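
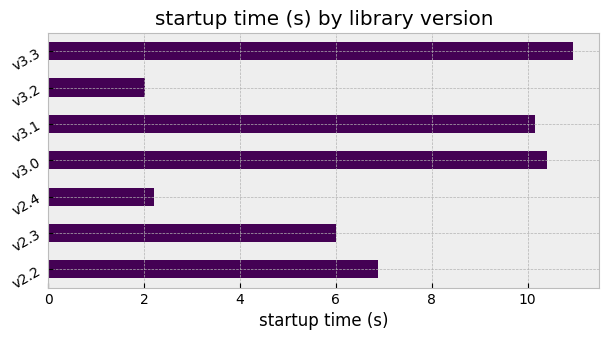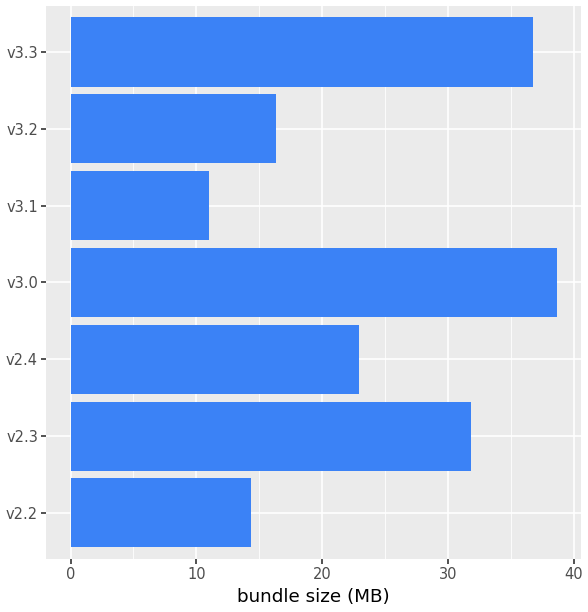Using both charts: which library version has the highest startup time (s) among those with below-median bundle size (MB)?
Chart 2 median bundle size (MB) ≈ 25; below-median library versions: v2.2, v3.1, v3.2. Among those, v3.1 has the highest startup time (s) (≈ 10).

v3.1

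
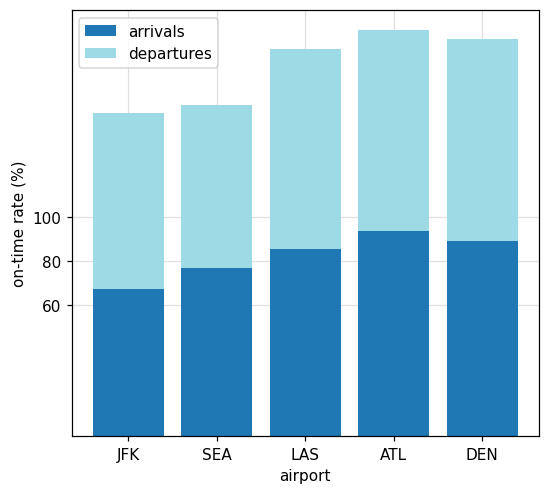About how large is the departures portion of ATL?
≈ 80

departures top ≈ 180, bottom ≈ 100; segment ≈ 80.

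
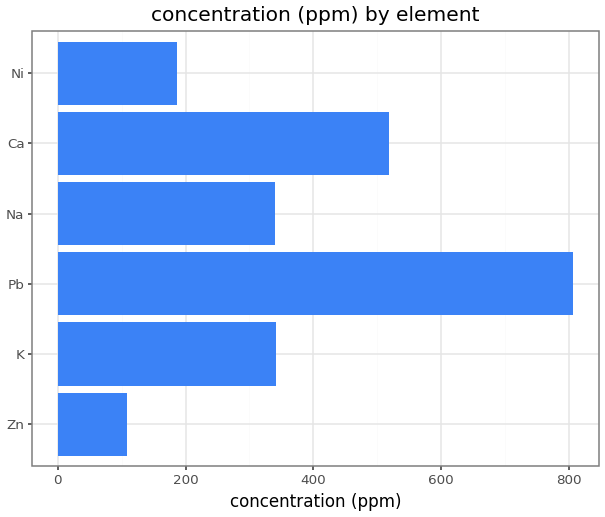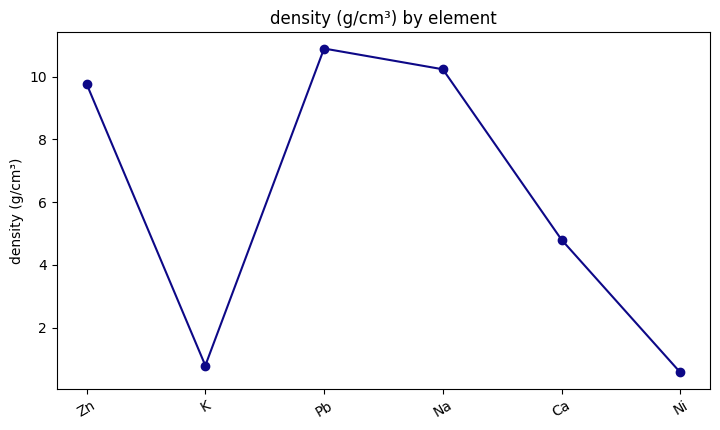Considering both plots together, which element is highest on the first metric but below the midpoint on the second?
Chart 2 median density (g/cm³) ≈ 7; below-median elements: K, Ca, Ni. Among those, Ca has the highest concentration (ppm) (≈ 500).

Ca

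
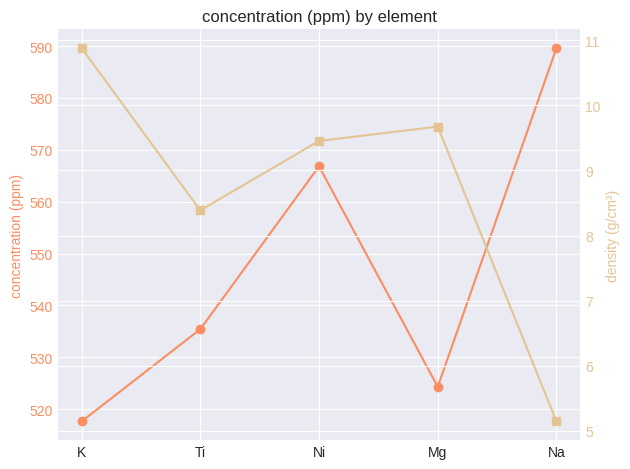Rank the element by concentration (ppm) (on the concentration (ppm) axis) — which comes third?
Ti

Top 4 (on the concentration (ppm) axis): Na ≈ 590, Ni ≈ 570, Ti ≈ 540, Mg ≈ 520.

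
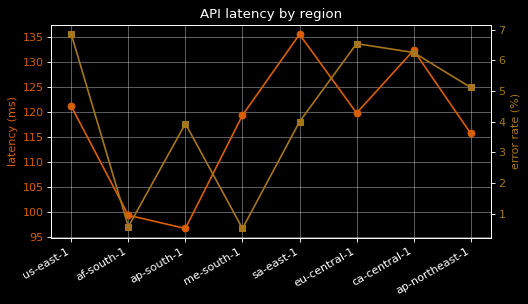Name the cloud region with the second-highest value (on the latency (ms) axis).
Top 3 (on the latency (ms) axis): sa-east-1 ≈ 135, ca-central-1 ≈ 130, us-east-1 ≈ 120.

ca-central-1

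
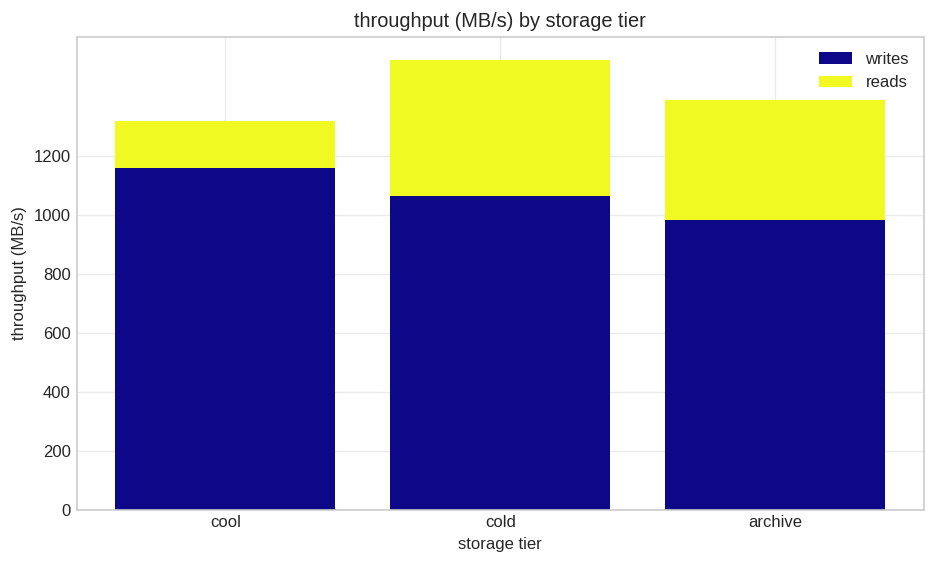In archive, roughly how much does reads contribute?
≈ 400

reads top ≈ 1400, bottom ≈ 1000; segment ≈ 400.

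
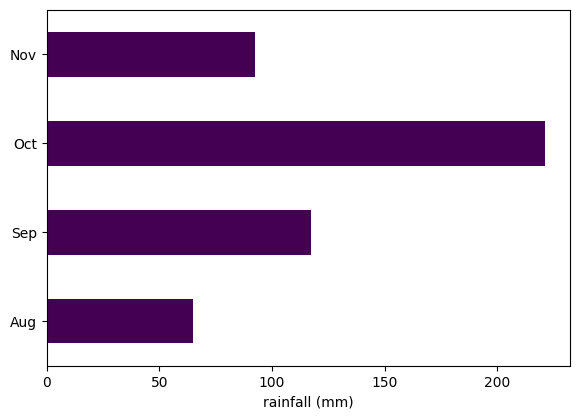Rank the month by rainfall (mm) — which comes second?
Top 3: Oct ≈ 220, Sep ≈ 120, Nov ≈ 100.

Sep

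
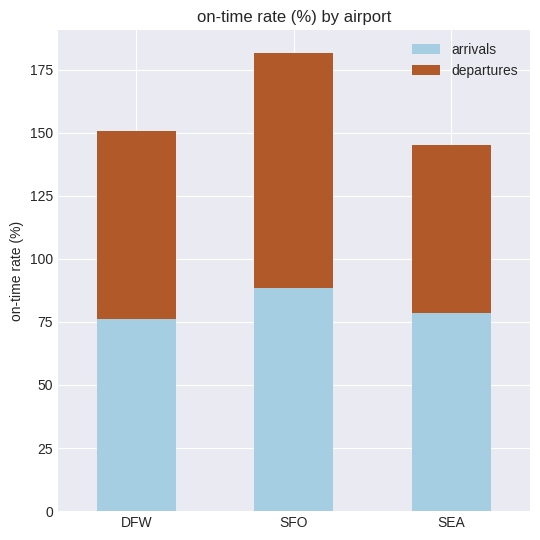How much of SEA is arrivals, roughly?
≈ 80

arrivals top ≈ 80, bottom ≈ 0; segment ≈ 80.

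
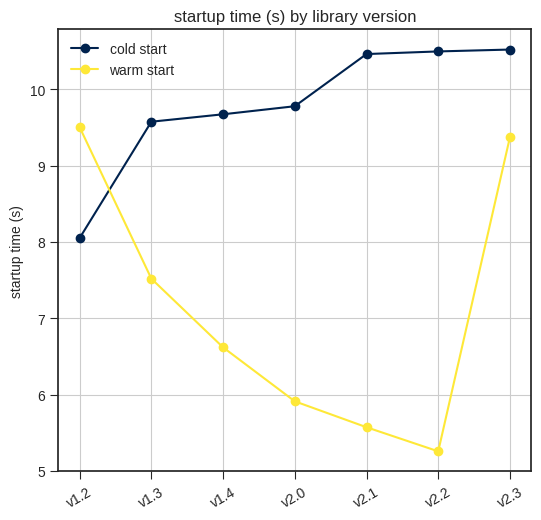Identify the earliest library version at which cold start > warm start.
v1.3

v1.2: cold start ≈ 8.0 vs warm start ≈ 9.5 (not yet); v1.3: cold start ≈ 9.5 vs warm start ≈ 7.5 (first crossover).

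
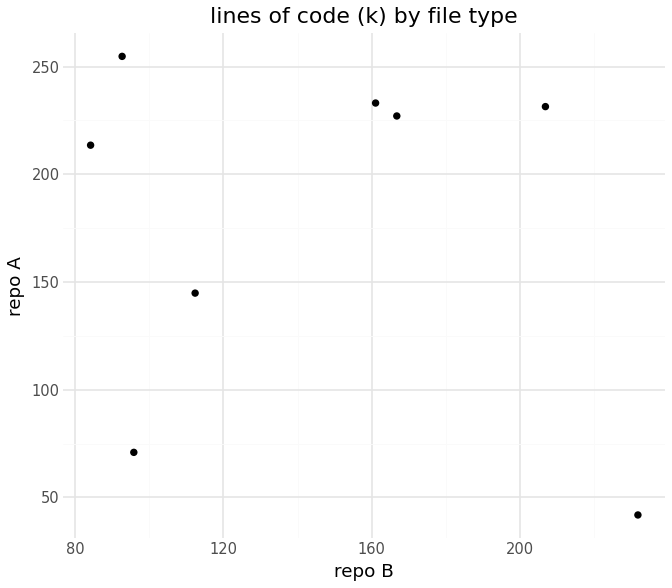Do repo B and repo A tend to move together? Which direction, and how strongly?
Points are roughly uncorrelated; weak (|r| ≈ 0.2).

no clear correlation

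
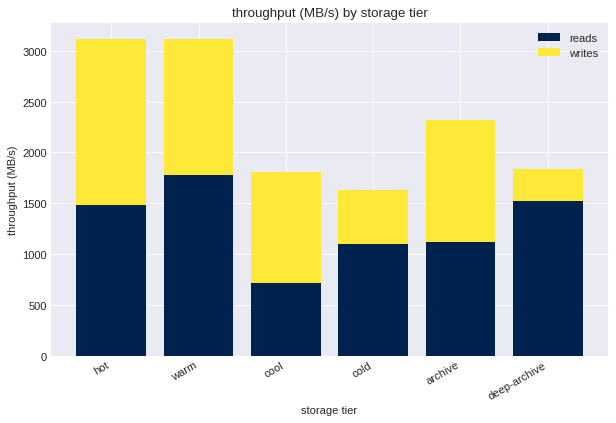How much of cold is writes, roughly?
writes top ≈ 1500, bottom ≈ 1000; segment ≈ 500.

≈ 500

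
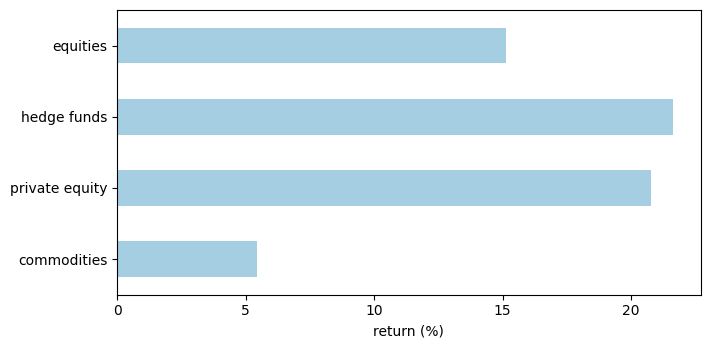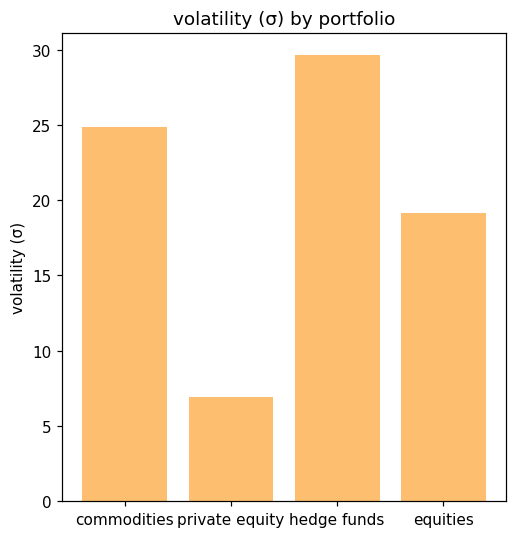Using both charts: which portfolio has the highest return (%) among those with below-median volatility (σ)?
Chart 2 median volatility (σ) ≈ 20; below-median portfolios: private equity, equities. Among those, private equity has the highest return (%) (≈ 20).

private equity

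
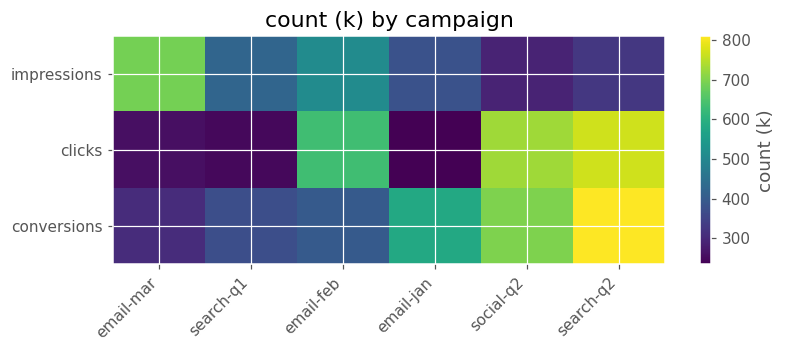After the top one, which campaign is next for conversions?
social-q2

Top 3 for conversions: search-q2 ≈ 800, social-q2 ≈ 700, email-jan ≈ 600.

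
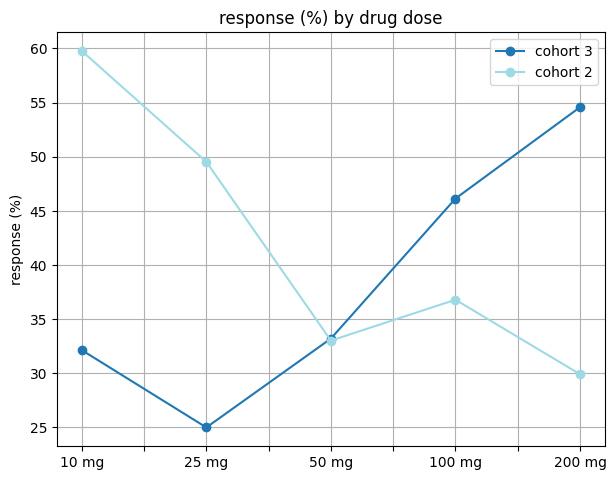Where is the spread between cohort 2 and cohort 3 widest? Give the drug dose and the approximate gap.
10 mg: cohort 2 ≈ 60, cohort 3 ≈ 30 → gap ≈ 30. Next-largest (200 mg) is only ≈ 25.

10 mg, ≈ 30 %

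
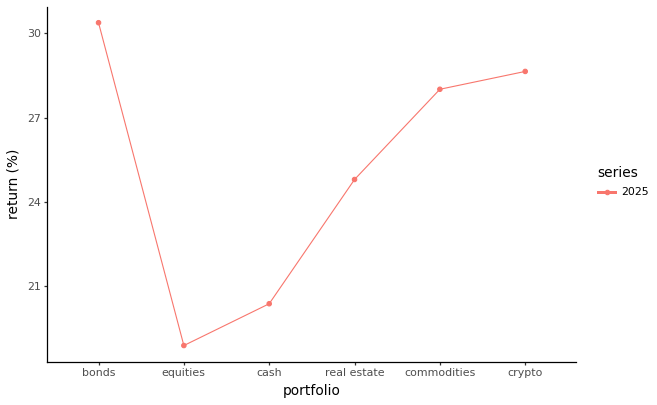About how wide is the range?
Max bonds ≈ 30, min equities ≈ 19; range ≈ 11.

≈ 11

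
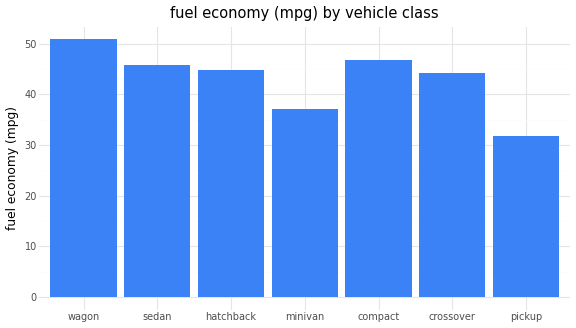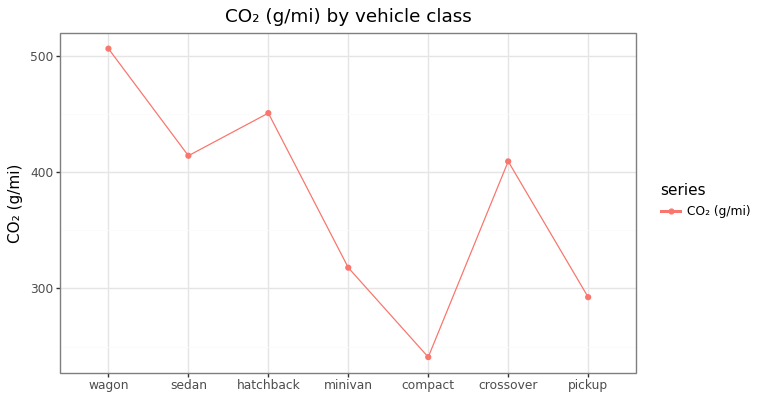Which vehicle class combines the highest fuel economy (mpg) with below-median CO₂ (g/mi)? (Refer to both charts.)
compact

Chart 2 median CO₂ (g/mi) ≈ 400; below-median vehicle classes: minivan, compact, pickup. Among those, compact has the highest fuel economy (mpg) (≈ 45).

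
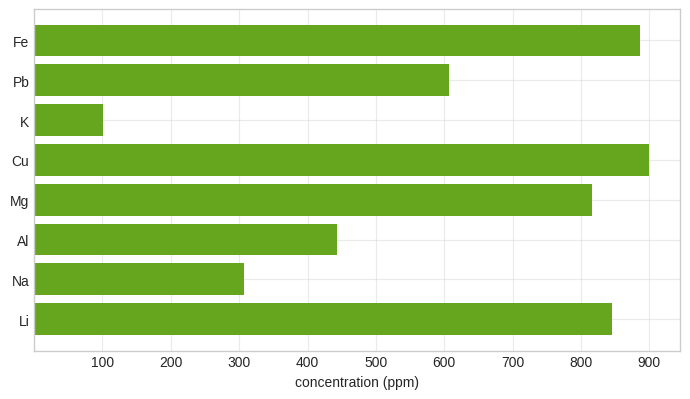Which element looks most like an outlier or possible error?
K ≈ 100; the rest sit between ≈ 300 and ≈ 900.

K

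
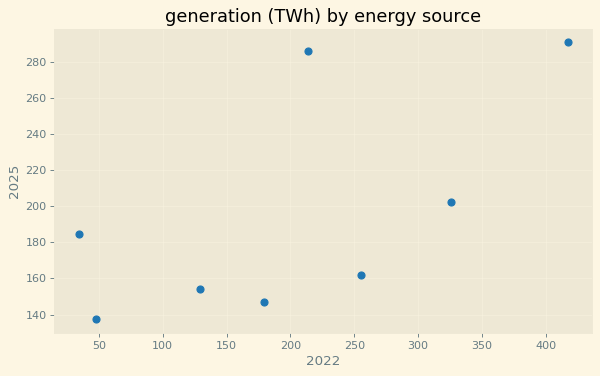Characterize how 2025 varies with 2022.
positive, moderate

Points are positively correlated; moderate (|r| ≈ 0.6).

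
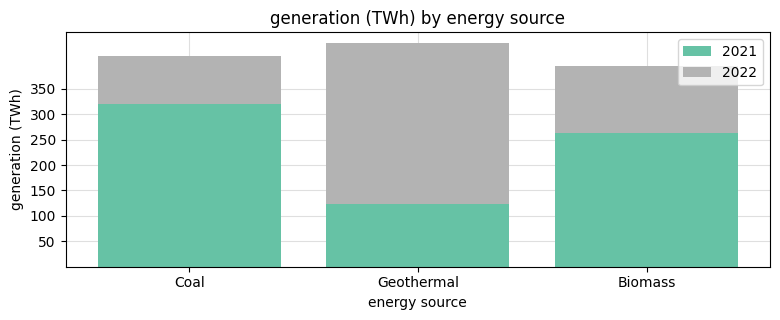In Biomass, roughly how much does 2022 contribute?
≈ 150

2022 top ≈ 400, bottom ≈ 250; segment ≈ 150.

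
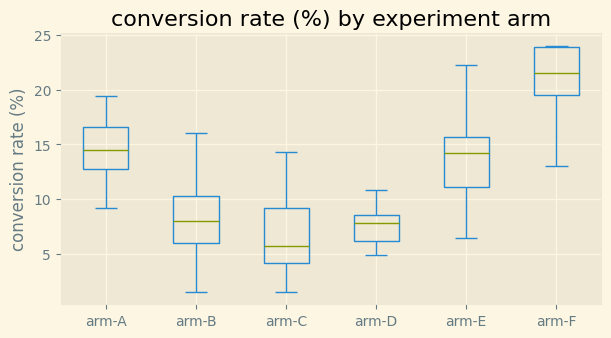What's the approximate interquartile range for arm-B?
≈ 4

Q3 ≈ 10, Q1 ≈ 6; IQR ≈ 4.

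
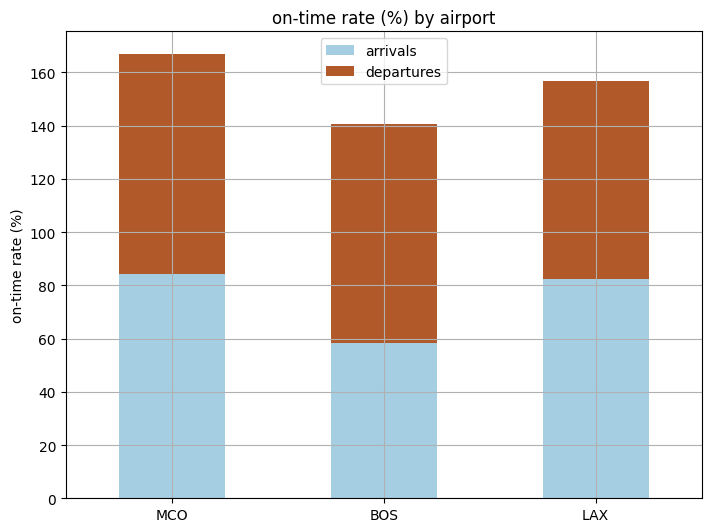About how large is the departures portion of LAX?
≈ 80

departures top ≈ 160, bottom ≈ 80; segment ≈ 80.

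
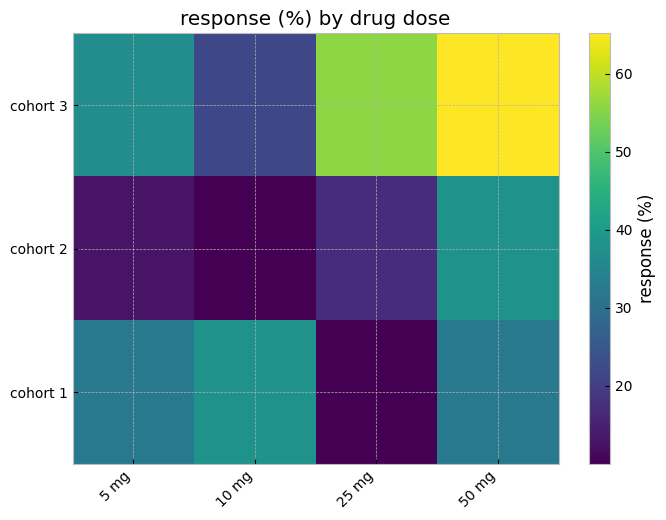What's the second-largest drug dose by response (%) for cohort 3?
Top 3 for cohort 3: 50 mg ≈ 65, 25 mg ≈ 55, 5 mg ≈ 35.

25 mg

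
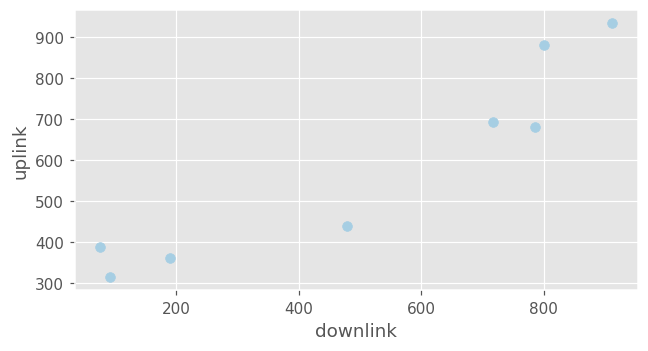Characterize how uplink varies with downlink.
Points are positively correlated; strong (|r| ≈ 0.9).

positive, strong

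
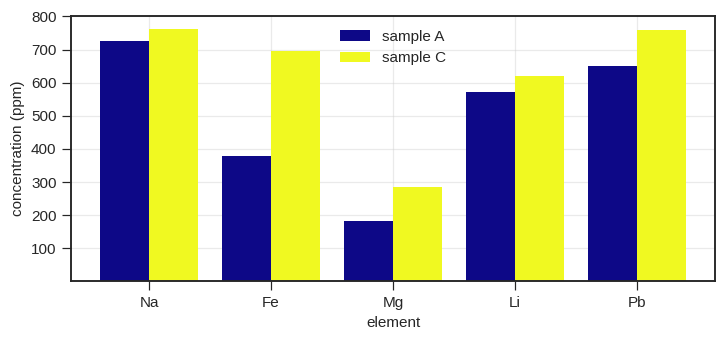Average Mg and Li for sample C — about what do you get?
(300 + 600) / 2 ≈ 450.

≈ 450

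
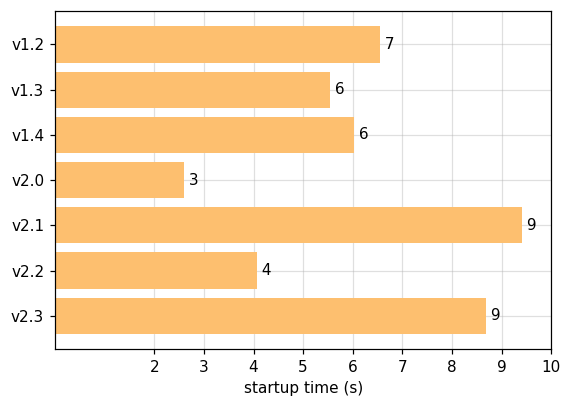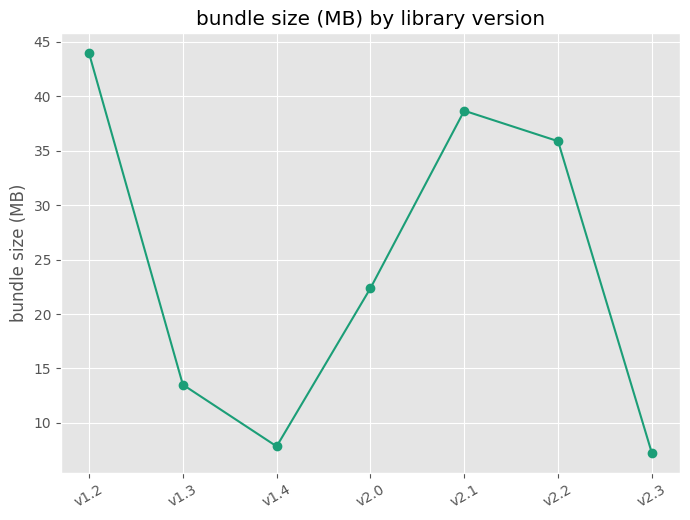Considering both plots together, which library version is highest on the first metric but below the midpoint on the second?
v2.3

Chart 2 median bundle size (MB) ≈ 20; below-median library versions: v1.3, v1.4, v2.3. Among those, v2.3 has the highest startup time (s) (≈ 9).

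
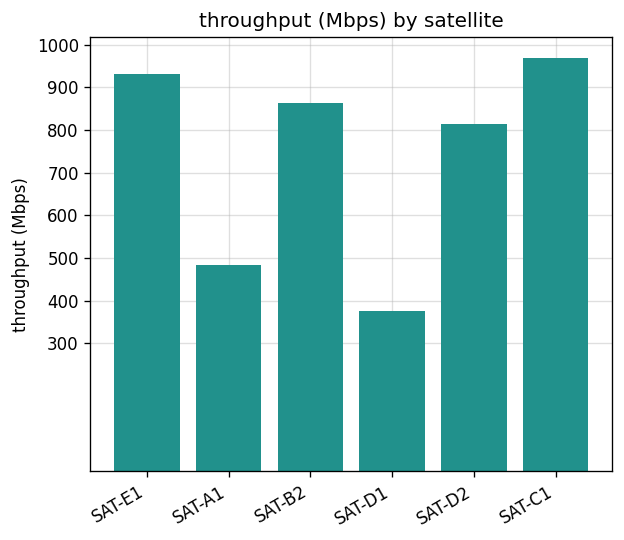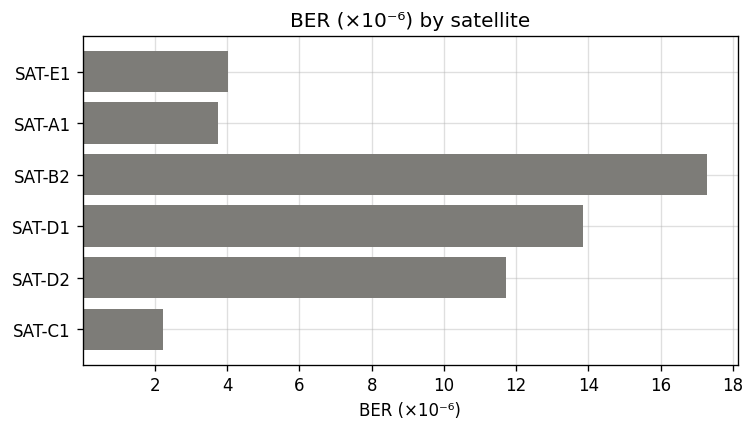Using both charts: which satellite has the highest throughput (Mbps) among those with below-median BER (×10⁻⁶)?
SAT-C1

Chart 2 median BER (×10⁻⁶) ≈ 8; below-median satellites: SAT-E1, SAT-A1, SAT-C1. Among those, SAT-C1 has the highest throughput (Mbps) (≈ 1000).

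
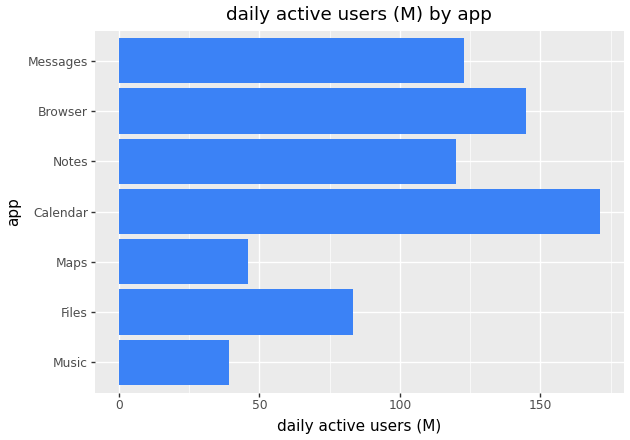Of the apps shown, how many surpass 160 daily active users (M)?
Above 160: Calendar.

1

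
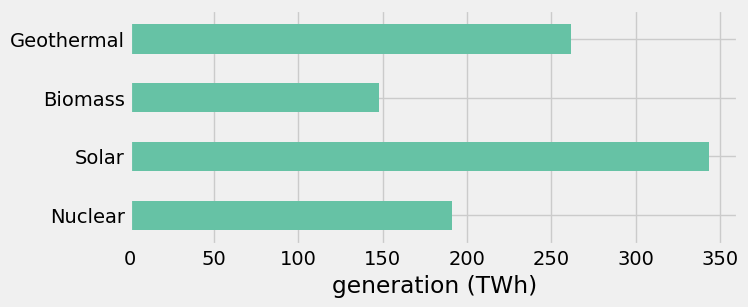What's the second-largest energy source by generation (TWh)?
Top 3: Solar ≈ 350, Geothermal ≈ 250, Nuclear ≈ 200.

Geothermal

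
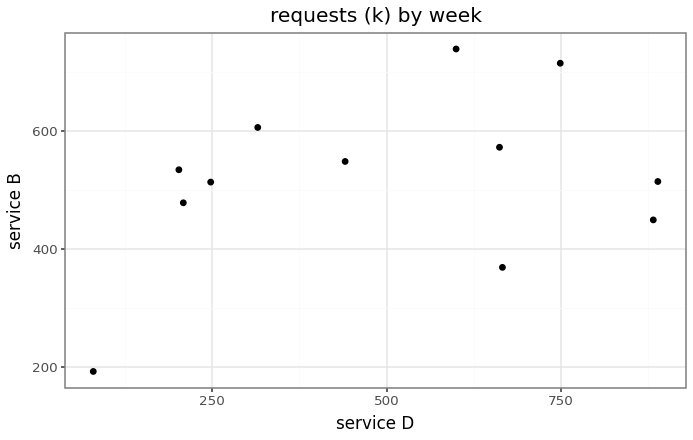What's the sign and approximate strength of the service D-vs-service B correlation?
positive, weak

Points are positively correlated; weak (|r| ≈ 0.3).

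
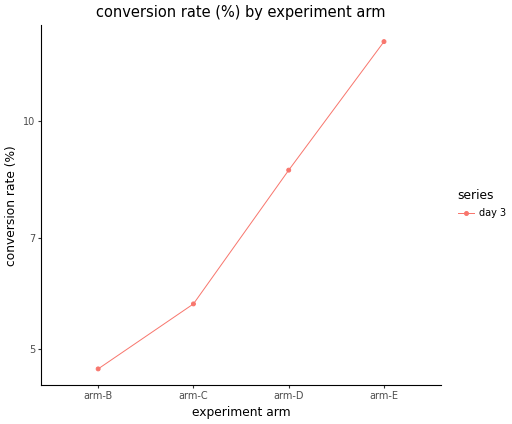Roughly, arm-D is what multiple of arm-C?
≈ 1.5×

arm-D ≈ 9, arm-C ≈ 6; 9/6 ≈ 1.5.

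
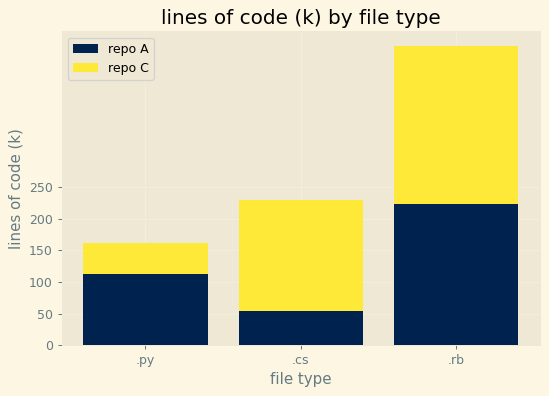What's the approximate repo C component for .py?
≈ 50

repo C top ≈ 150, bottom ≈ 100; segment ≈ 50.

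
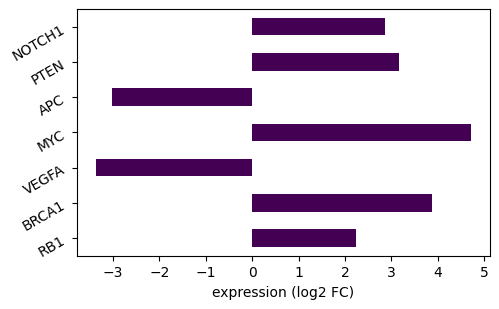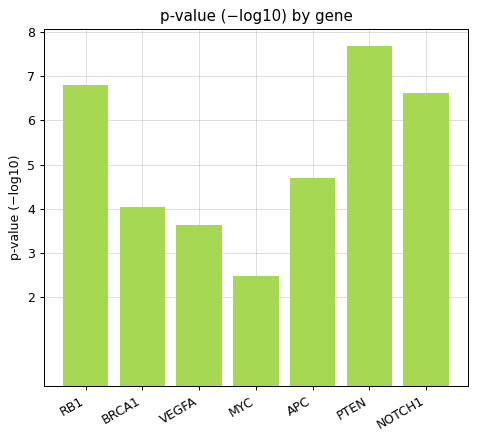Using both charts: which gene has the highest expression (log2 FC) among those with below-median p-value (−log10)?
Chart 2 median p-value (−log10) ≈ 5; below-median genes: BRCA1, VEGFA, MYC. Among those, MYC has the highest expression (log2 FC) (≈ 4.5).

MYC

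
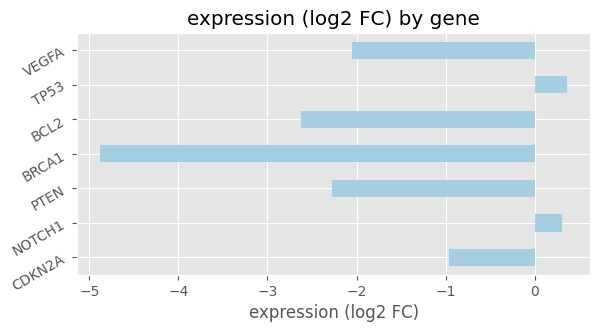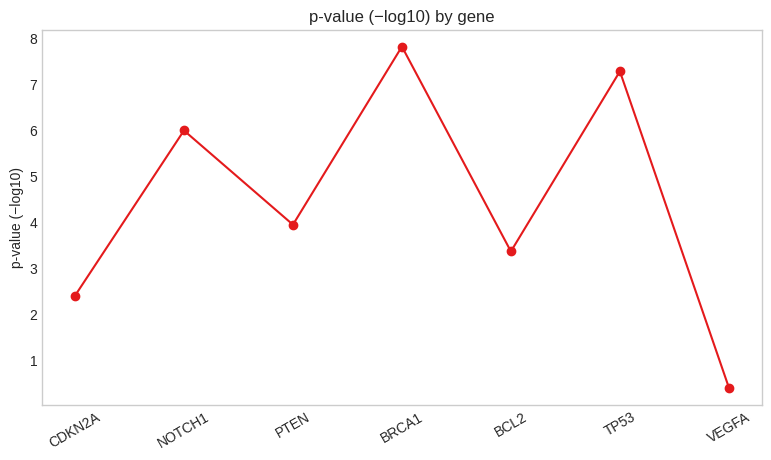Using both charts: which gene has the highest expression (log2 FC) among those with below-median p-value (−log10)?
CDKN2A

Chart 2 median p-value (−log10) ≈ 4; below-median genes: CDKN2A, BCL2, VEGFA. Among those, CDKN2A has the highest expression (log2 FC) (≈ -0.95).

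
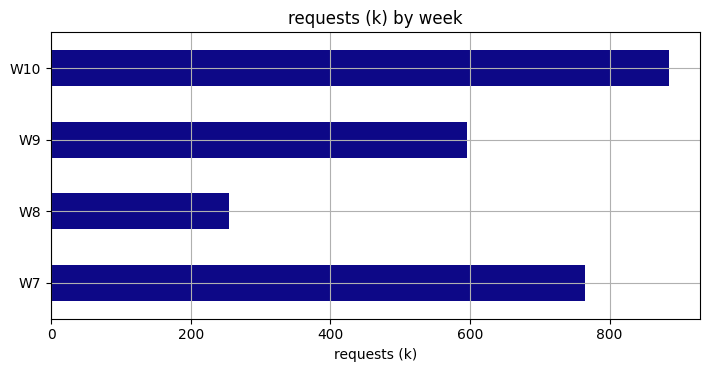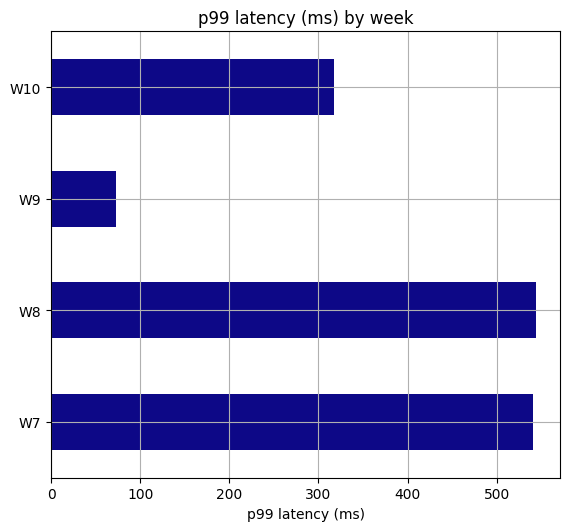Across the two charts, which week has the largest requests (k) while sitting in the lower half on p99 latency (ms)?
W10

Chart 2 median p99 latency (ms) ≈ 450; below-median weeks: W9, W10. Among those, W10 has the highest requests (k) (≈ 900).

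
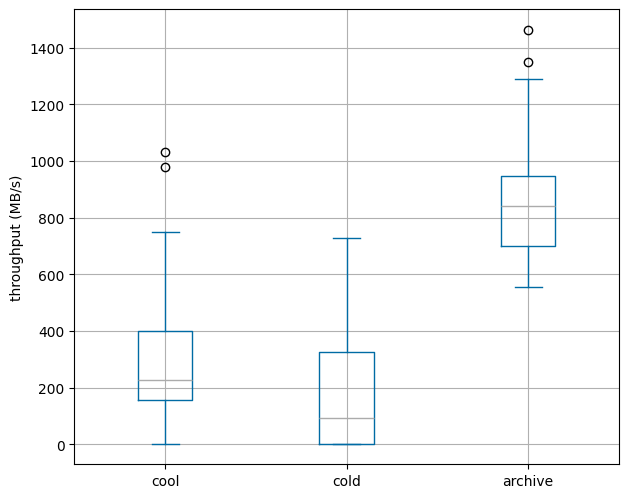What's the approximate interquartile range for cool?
Q3 ≈ 400, Q1 ≈ 200; IQR ≈ 200.

≈ 200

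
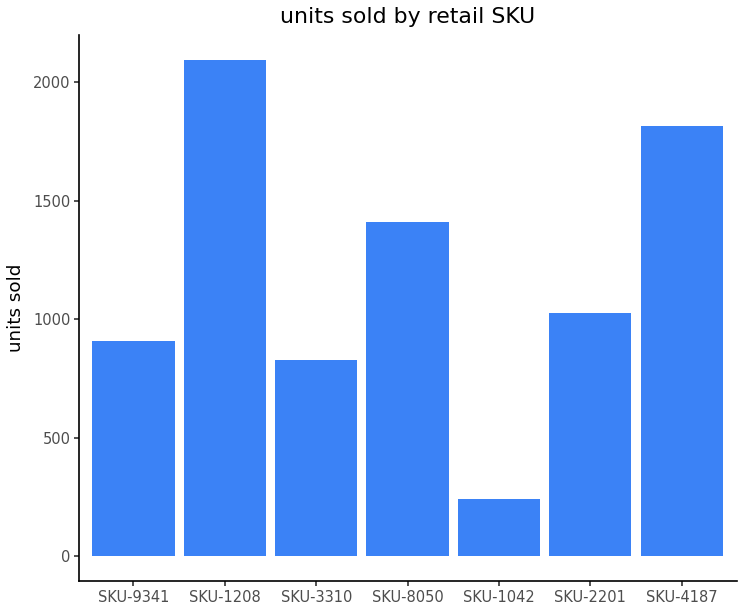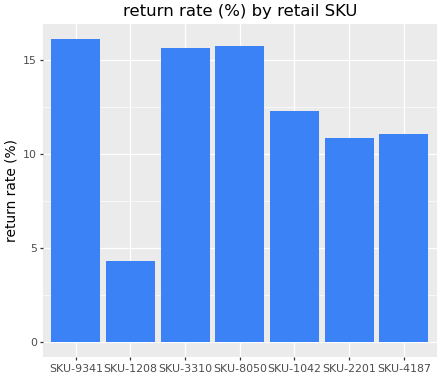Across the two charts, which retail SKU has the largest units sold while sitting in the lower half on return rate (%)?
SKU-1208

Chart 2 median return rate (%) ≈ 12; below-median retail SKUs: SKU-1208, SKU-2201, SKU-4187. Among those, SKU-1208 has the highest units sold (≈ 2000).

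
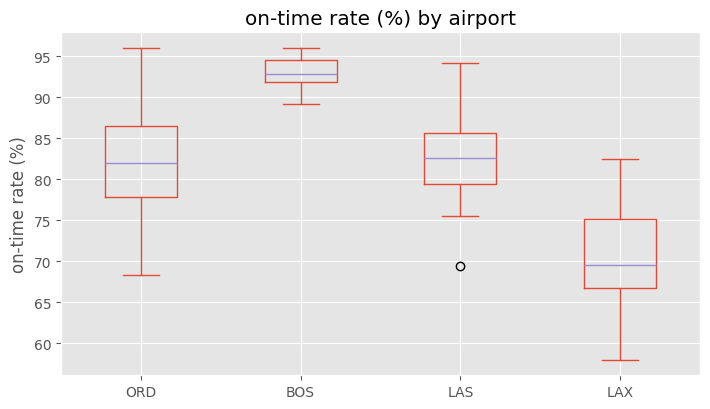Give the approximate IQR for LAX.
≈ 10

Q3 ≈ 75, Q1 ≈ 65; IQR ≈ 10.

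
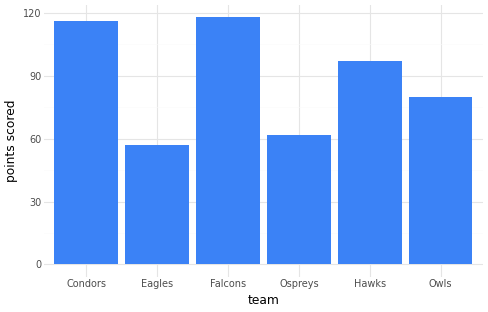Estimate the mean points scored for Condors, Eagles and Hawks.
≈ 93

(120 + 60 + 100) / 3 ≈ 93.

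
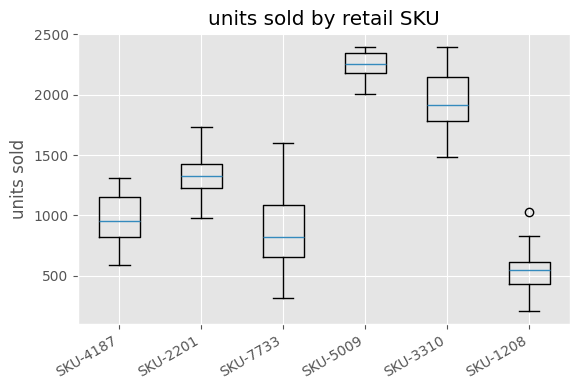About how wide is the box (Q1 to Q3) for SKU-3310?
≈ 400

Q3 ≈ 2200, Q1 ≈ 1800; IQR ≈ 400.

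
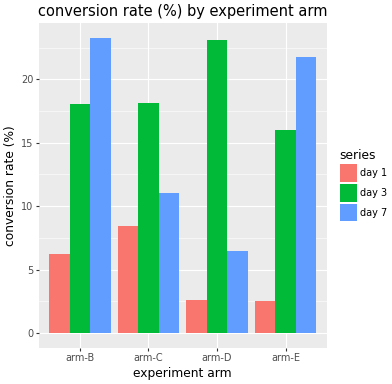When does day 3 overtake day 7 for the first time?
arm-C

arm-B: day 3 ≈ 18 vs day 7 ≈ 24 (not yet); arm-C: day 3 ≈ 18 vs day 7 ≈ 12 (first crossover).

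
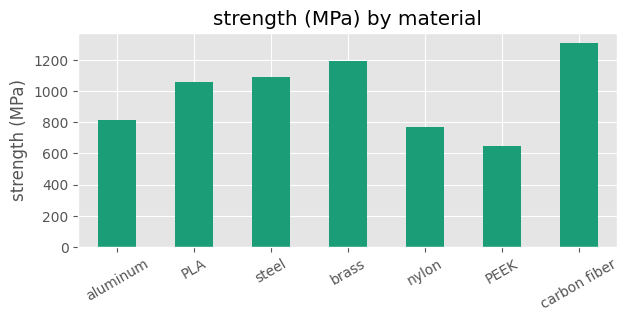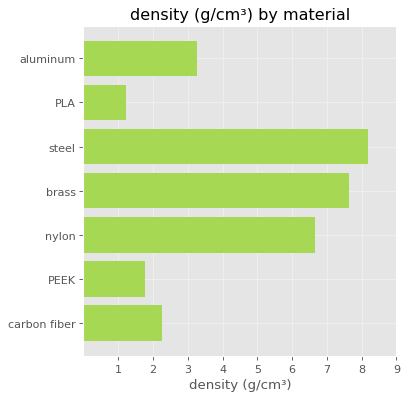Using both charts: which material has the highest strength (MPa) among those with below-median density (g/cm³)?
carbon fiber

Chart 2 median density (g/cm³) ≈ 3; below-median materials: PLA, PEEK, carbon fiber. Among those, carbon fiber has the highest strength (MPa) (≈ 1400).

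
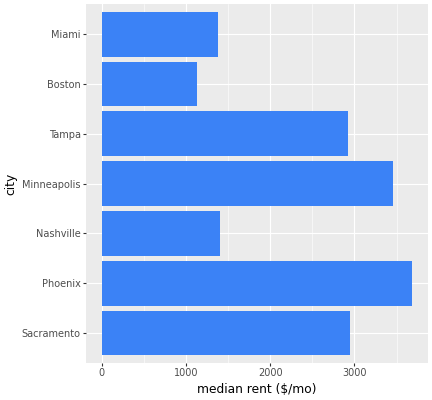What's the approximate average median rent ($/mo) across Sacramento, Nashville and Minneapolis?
(3000 + 1500 + 3500) / 3 ≈ 2667.

≈ 2667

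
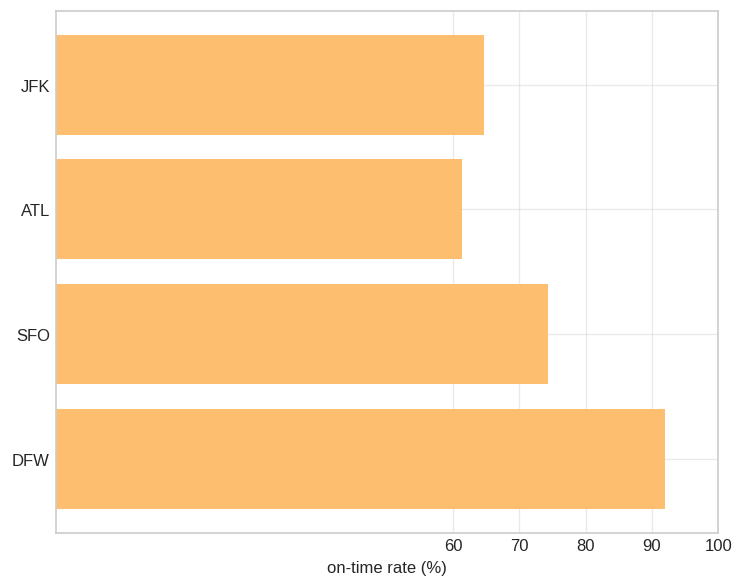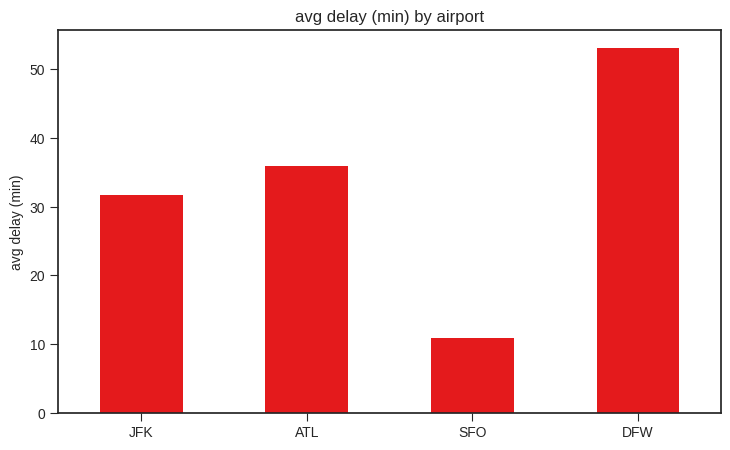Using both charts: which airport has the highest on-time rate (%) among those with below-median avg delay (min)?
SFO

Chart 2 median avg delay (min) ≈ 35; below-median airports: JFK, SFO. Among those, SFO has the highest on-time rate (%) (≈ 70).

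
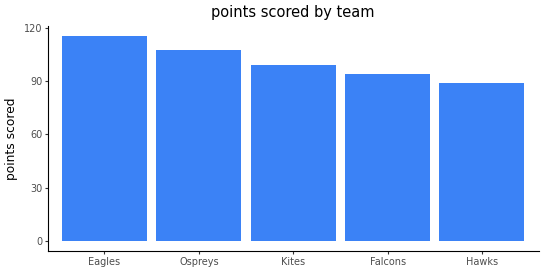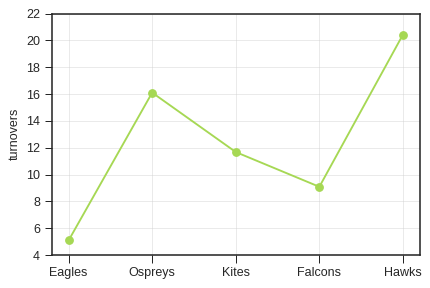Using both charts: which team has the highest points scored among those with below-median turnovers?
Eagles

Chart 2 median turnovers ≈ 12; below-median teams: Eagles, Falcons. Among those, Eagles has the highest points scored (≈ 120).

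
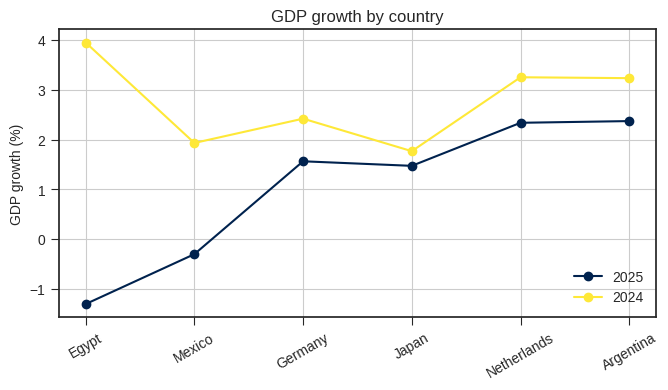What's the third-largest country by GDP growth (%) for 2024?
Top 4 for 2024: Egypt ≈ 4.0, Netherlands ≈ 3.5, Argentina ≈ 3.0, Germany ≈ 2.5.

Argentina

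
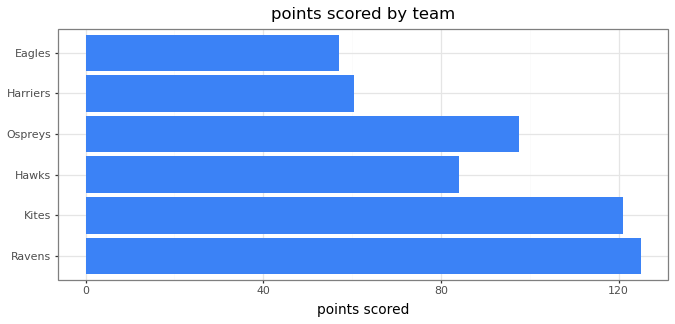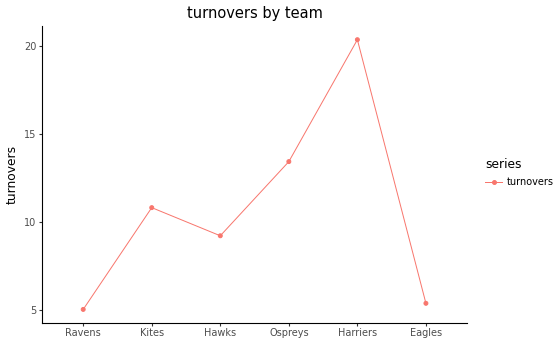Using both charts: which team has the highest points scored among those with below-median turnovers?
Chart 2 median turnovers ≈ 10; below-median teams: Ravens, Hawks, Eagles. Among those, Ravens has the highest points scored (≈ 120).

Ravens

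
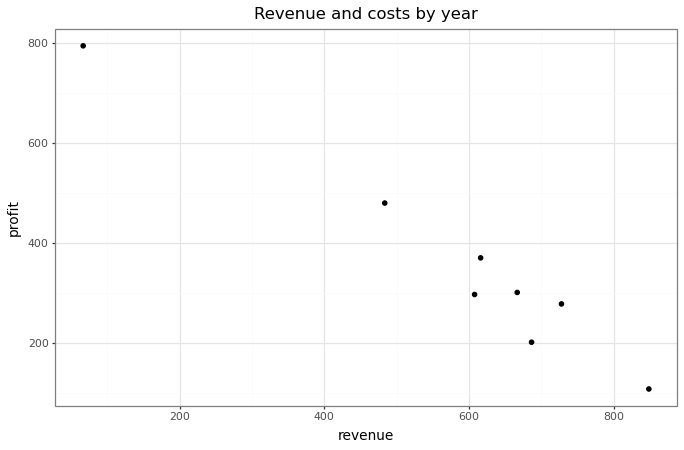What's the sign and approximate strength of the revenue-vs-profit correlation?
Points are negatively correlated; strong (|r| ≈ 1.0).

negative, strong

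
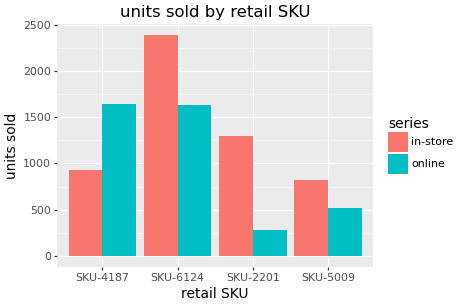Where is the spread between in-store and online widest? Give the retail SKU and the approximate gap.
SKU-2201: in-store ≈ 1400, online ≈ 200 → gap ≈ 1200. Next-largest (SKU-6124) is only ≈ 800.

SKU-2201, ≈ 1200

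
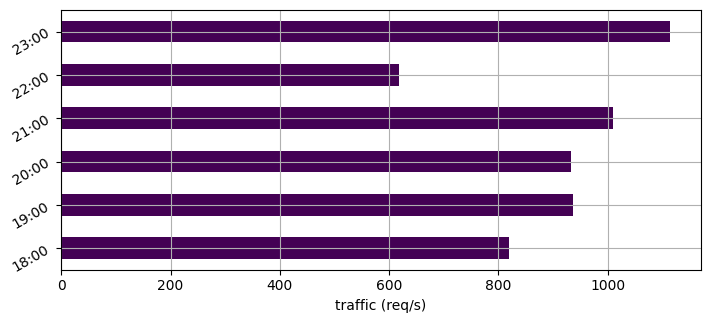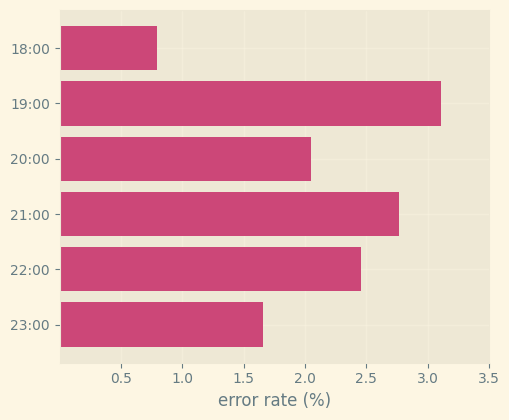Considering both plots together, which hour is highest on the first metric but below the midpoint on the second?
23:00

Chart 2 median error rate (%) ≈ 2.5; below-median hours: 18:00, 20:00, 23:00. Among those, 23:00 has the highest traffic (req/s) (≈ 1200).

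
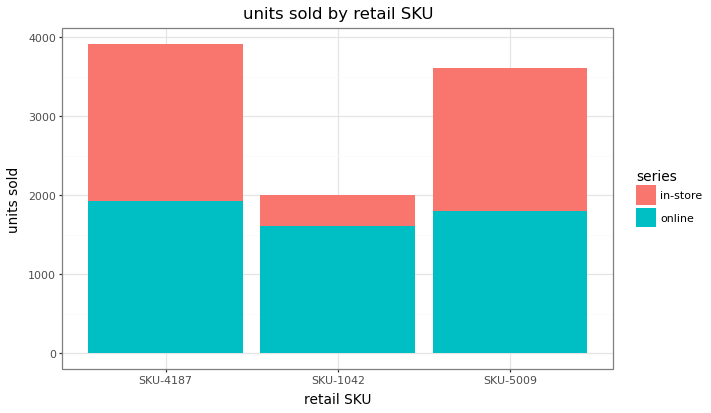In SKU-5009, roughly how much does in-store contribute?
in-store top ≈ 3500, bottom ≈ 2000; segment ≈ 1500.

≈ 1500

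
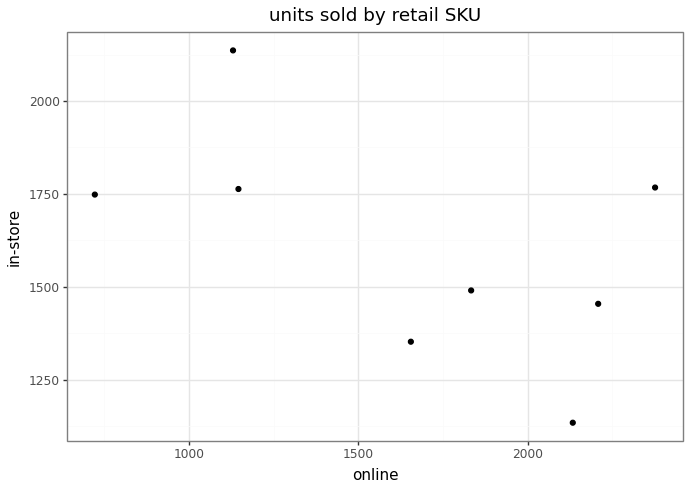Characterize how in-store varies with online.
Points are negatively correlated; moderate (|r| ≈ 0.5).

negative, moderate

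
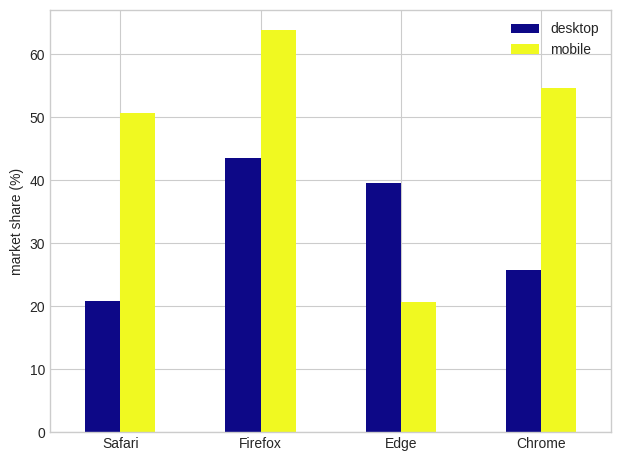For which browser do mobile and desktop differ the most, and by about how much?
Safari, ≈ 30 %

Safari: mobile ≈ 50, desktop ≈ 20 → gap ≈ 30. Next-largest (Chrome) is only ≈ 20.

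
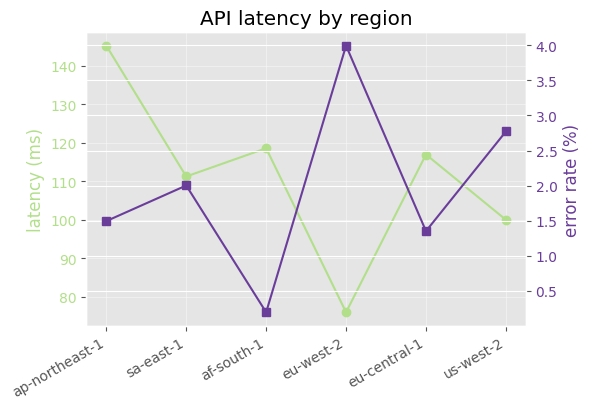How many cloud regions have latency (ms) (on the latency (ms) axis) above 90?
Above 90: ap-northeast-1, sa-east-1, af-south-1, eu-central-1, us-west-2.

5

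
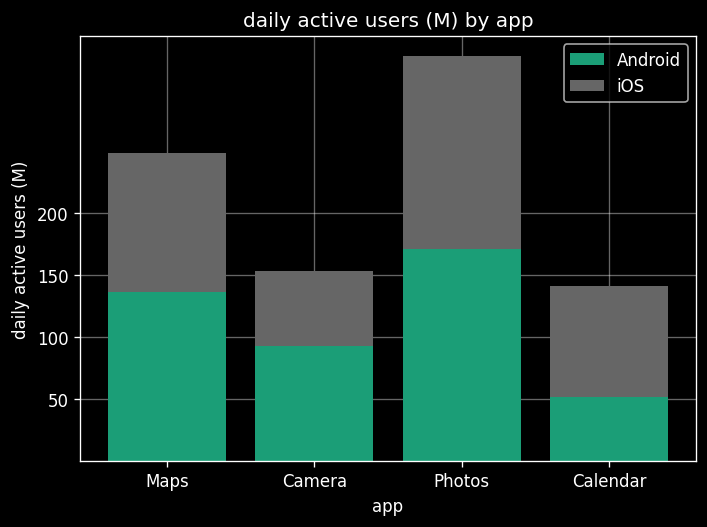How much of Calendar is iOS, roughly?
iOS top ≈ 150, bottom ≈ 50; segment ≈ 100.

≈ 100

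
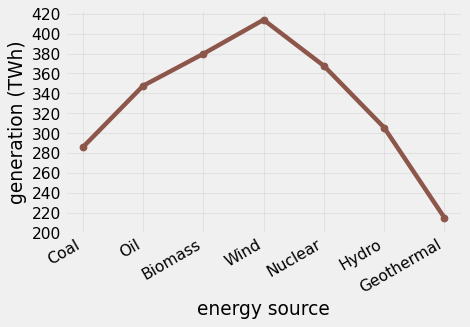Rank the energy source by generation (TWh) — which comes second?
Biomass

Top 3: Wind ≈ 420, Biomass ≈ 380, Nuclear ≈ 360.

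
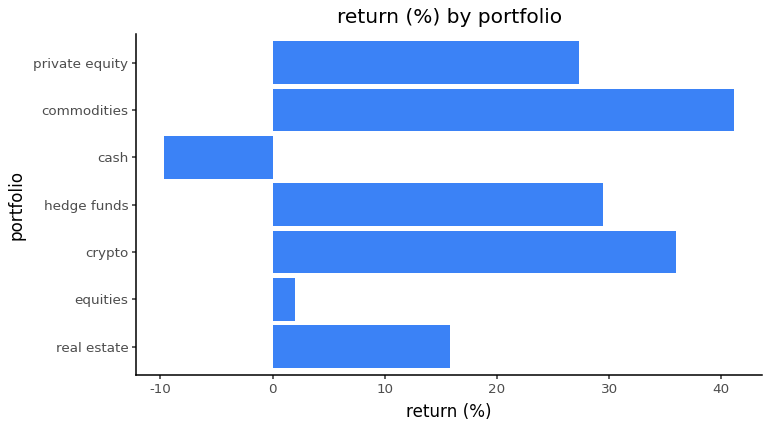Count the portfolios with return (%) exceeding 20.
4

Above 20: crypto, hedge funds, commodities, private equity.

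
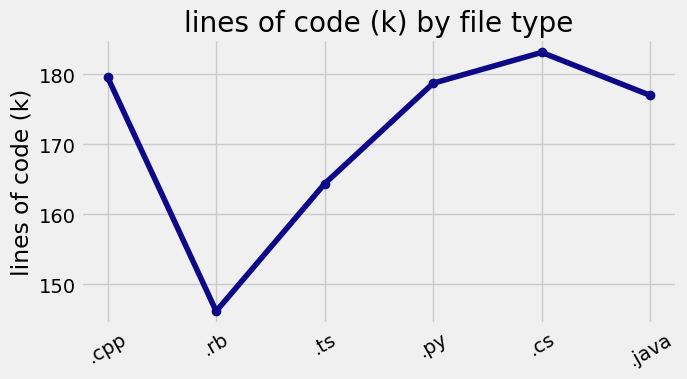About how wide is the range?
Max .cs ≈ 185, min .rb ≈ 145; range ≈ 40.

≈ 40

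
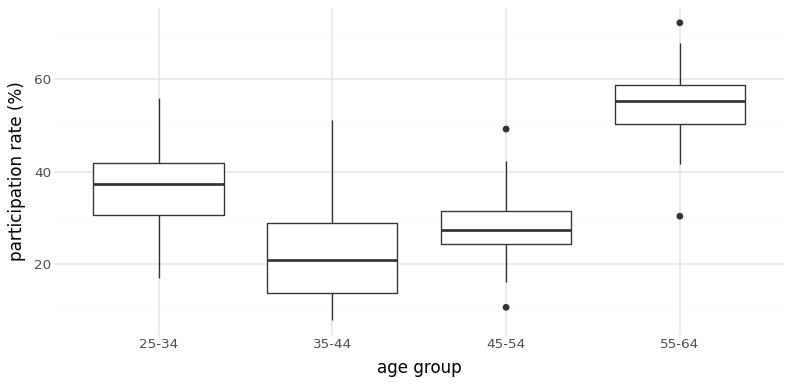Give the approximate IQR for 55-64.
≈ 10

Q3 ≈ 60, Q1 ≈ 50; IQR ≈ 10.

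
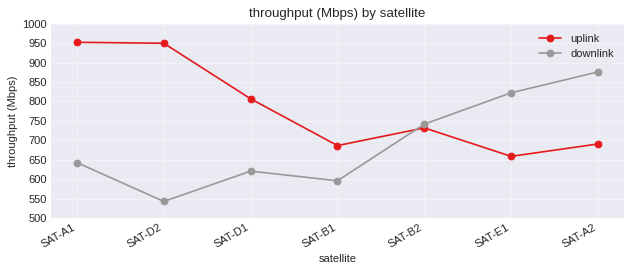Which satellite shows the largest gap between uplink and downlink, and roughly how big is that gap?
SAT-D2: uplink ≈ 950, downlink ≈ 550 → gap ≈ 400. Next-largest (SAT-A1) is only ≈ 300.

SAT-D2, ≈ 400 Mbps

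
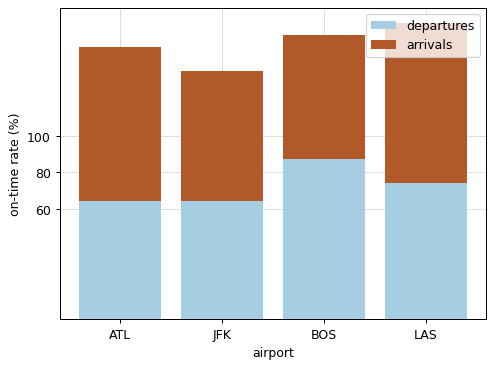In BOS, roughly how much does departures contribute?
≈ 80

departures top ≈ 80, bottom ≈ 0; segment ≈ 80.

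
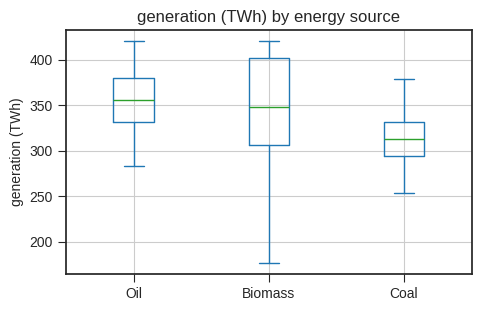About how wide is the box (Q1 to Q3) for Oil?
≈ 50

Q3 ≈ 380, Q1 ≈ 330; IQR ≈ 50.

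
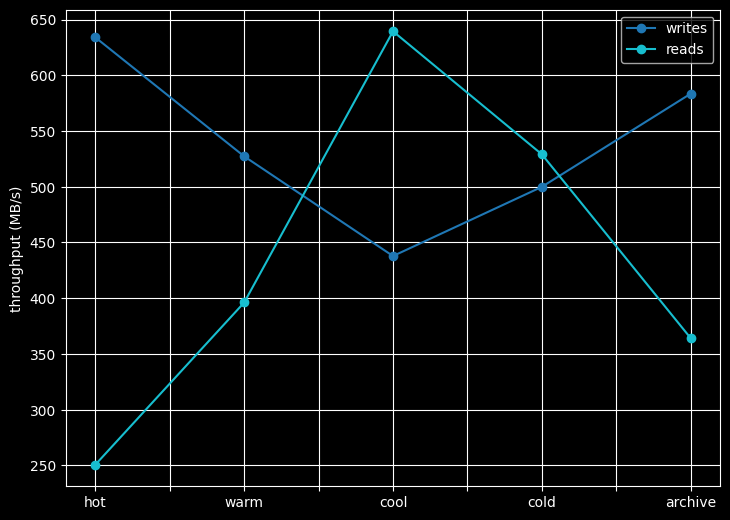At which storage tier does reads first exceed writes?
cool

warm: reads ≈ 400 vs writes ≈ 550 (not yet); cool: reads ≈ 650 vs writes ≈ 450 (first crossover).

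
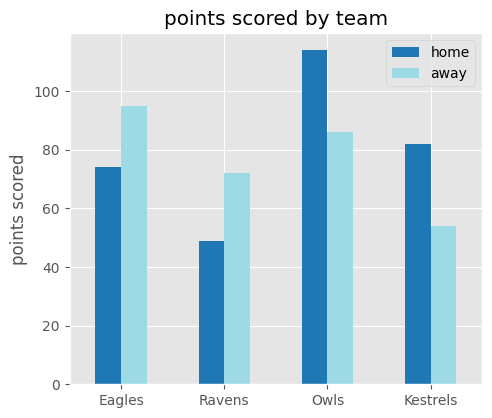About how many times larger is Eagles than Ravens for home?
≈ 1.4×

Eagles ≈ 70, Ravens ≈ 50; 70/50 ≈ 1.4.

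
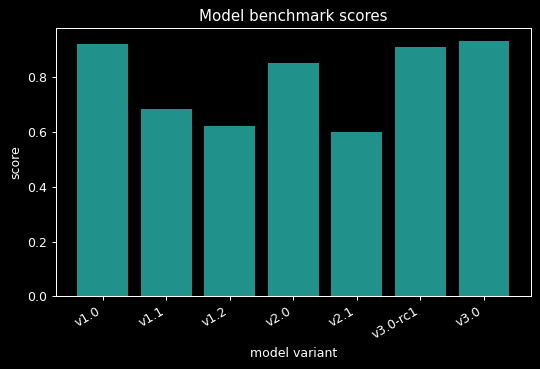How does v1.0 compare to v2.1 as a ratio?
v1.0 ≈ 0.9, v2.1 ≈ 0.6; 0.9/0.6 ≈ 1.5.

≈ 1.5×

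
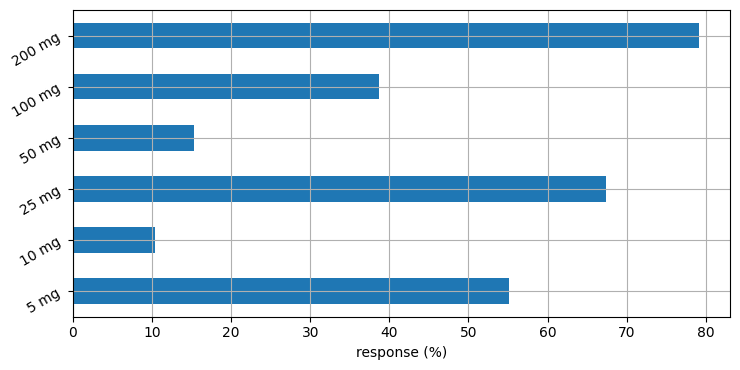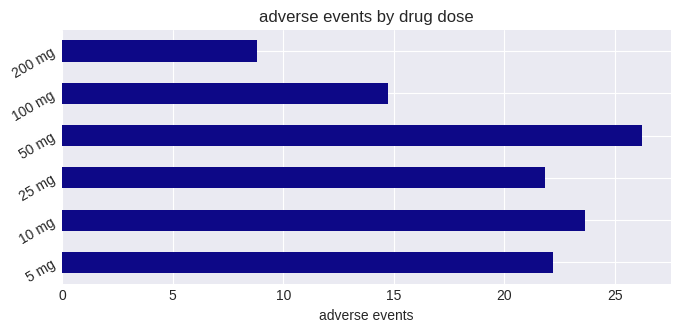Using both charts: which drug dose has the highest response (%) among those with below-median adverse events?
200 mg

Chart 2 median adverse events ≈ 20; below-median drug doses: 25 mg, 100 mg, 200 mg. Among those, 200 mg has the highest response (%) (≈ 80).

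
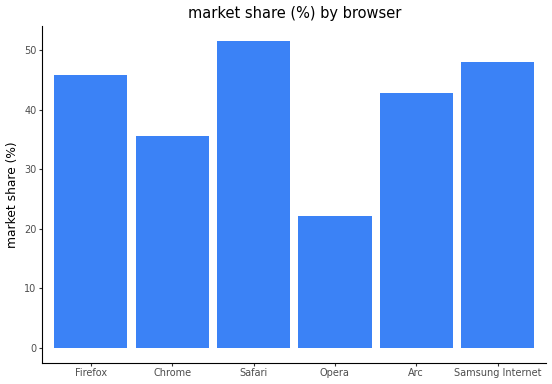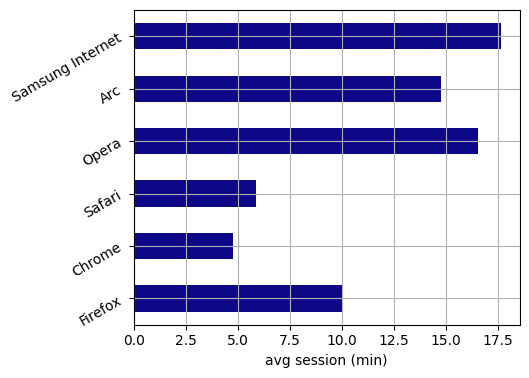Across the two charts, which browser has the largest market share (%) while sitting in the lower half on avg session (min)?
Chart 2 median avg session (min) ≈ 12; below-median browsers: Firefox, Chrome, Safari. Among those, Safari has the highest market share (%) (≈ 50).

Safari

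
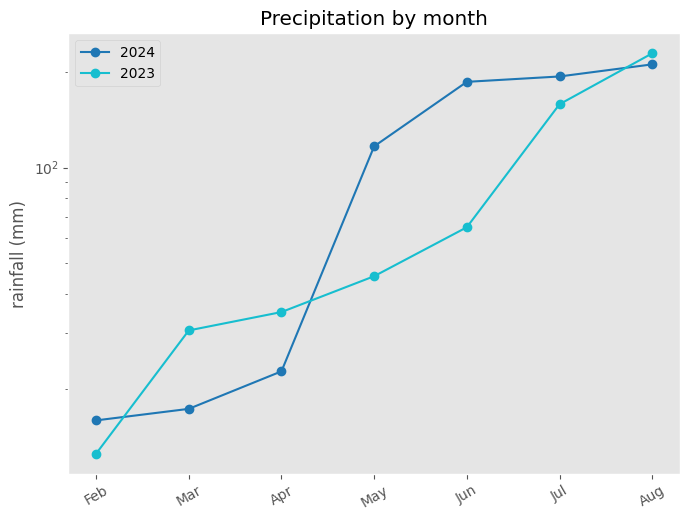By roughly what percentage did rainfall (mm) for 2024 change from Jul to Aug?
Jul ≈ 200, Aug ≈ 220; (220 − 200) / 200 ≈ +10%.

≈ +10%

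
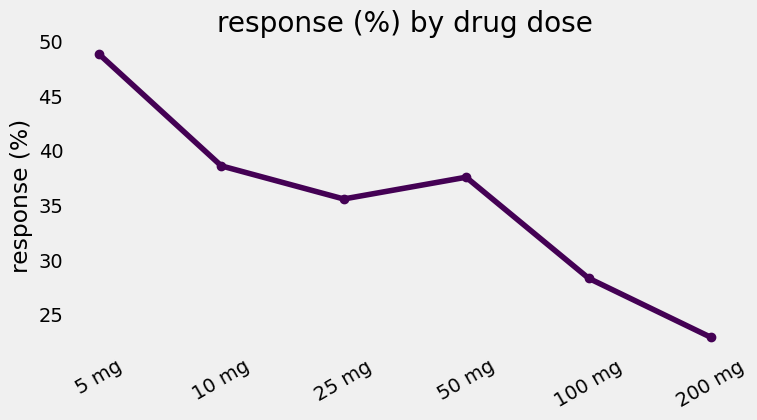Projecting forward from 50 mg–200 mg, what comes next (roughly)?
Last three: 40, 30, 25 → slope ≈ -7.5/step → next ≈ 17.5.

≈ 17.5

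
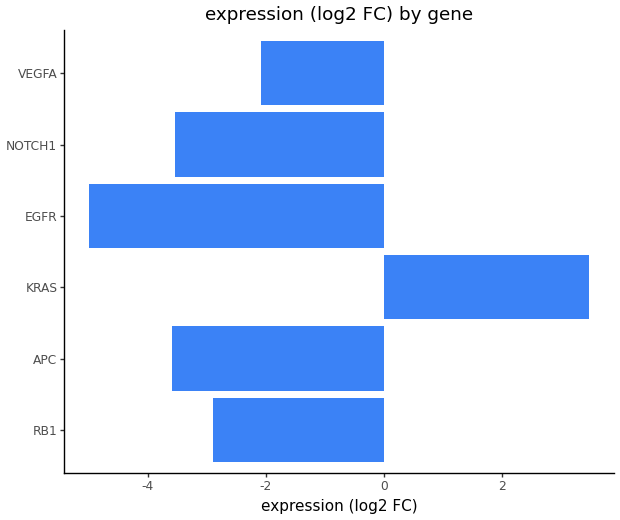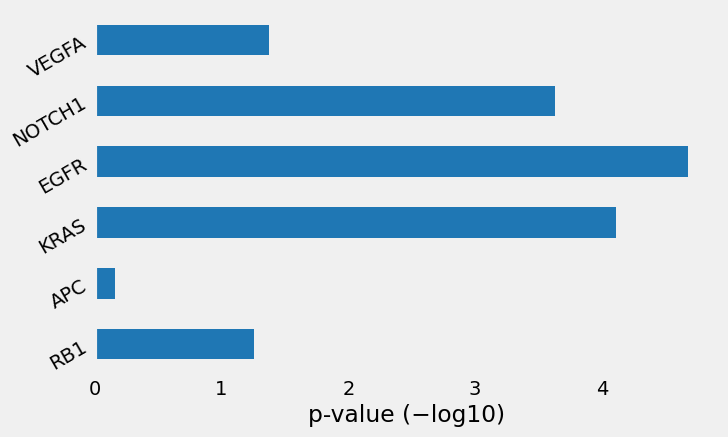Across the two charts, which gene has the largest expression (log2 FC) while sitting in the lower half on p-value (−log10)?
VEGFA

Chart 2 median p-value (−log10) ≈ 2.5; below-median genes: RB1, APC, VEGFA. Among those, VEGFA has the highest expression (log2 FC) (≈ -2).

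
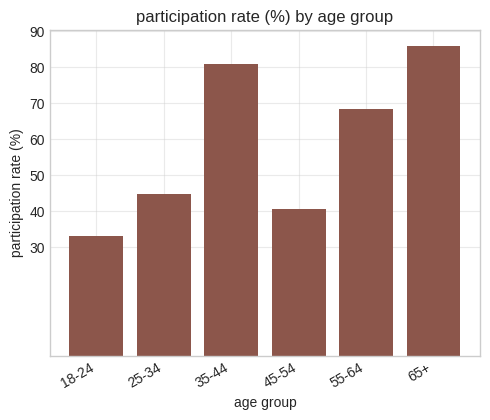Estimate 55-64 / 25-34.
≈ 1.75×

55-64 ≈ 70, 25-34 ≈ 40; 70/40 ≈ 1.75.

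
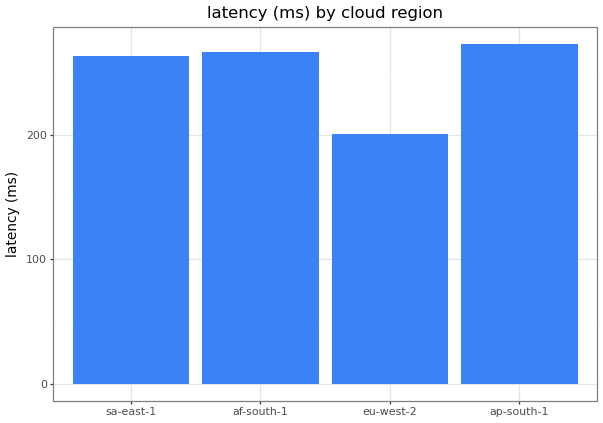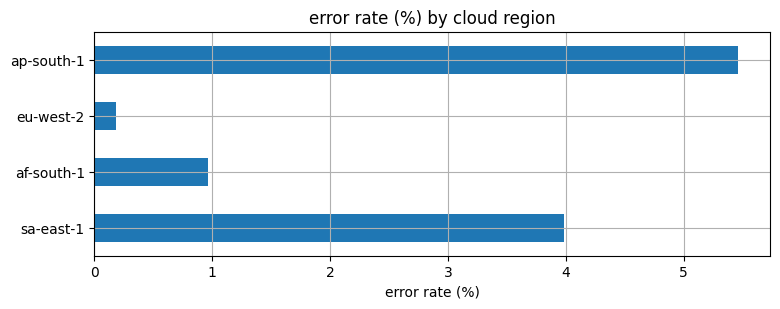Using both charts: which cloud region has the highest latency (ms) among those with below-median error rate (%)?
Chart 2 median error rate (%) ≈ 2; below-median cloud regions: af-south-1, eu-west-2. Among those, af-south-1 has the highest latency (ms) (≈ 275).

af-south-1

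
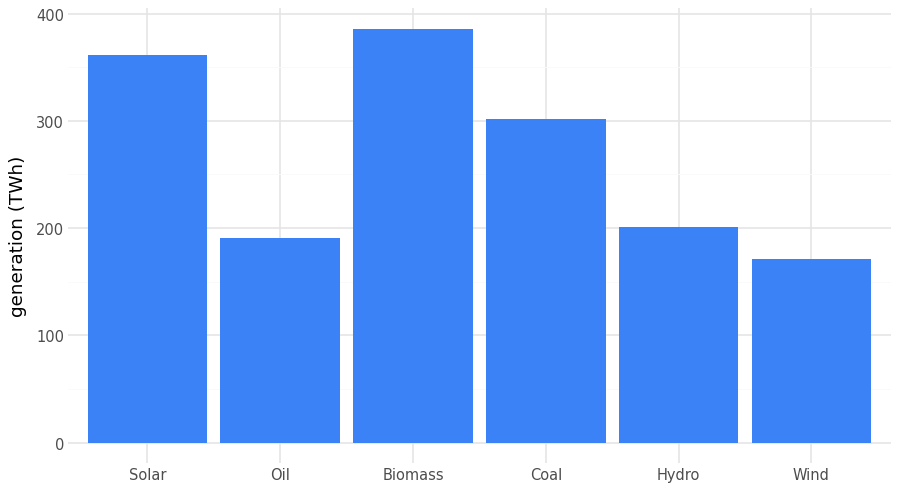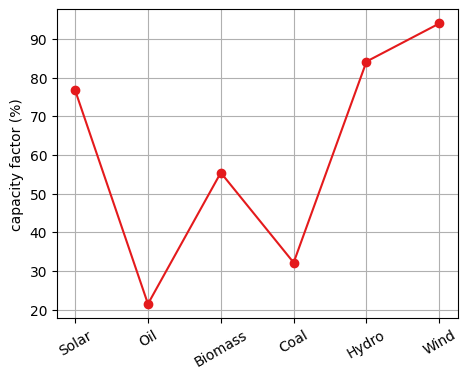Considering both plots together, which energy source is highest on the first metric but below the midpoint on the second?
Biomass

Chart 2 median capacity factor (%) ≈ 70; below-median energy sources: Oil, Biomass, Coal. Among those, Biomass has the highest generation (TWh) (≈ 400).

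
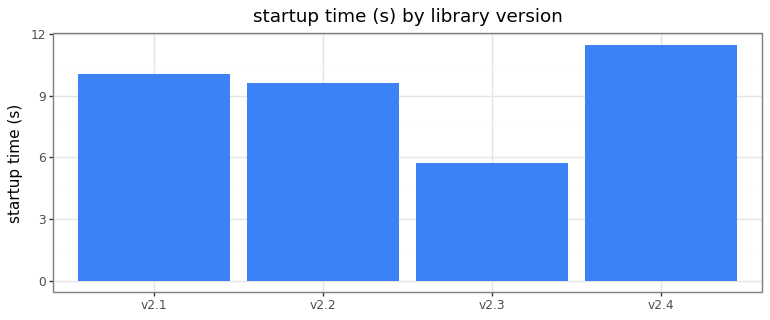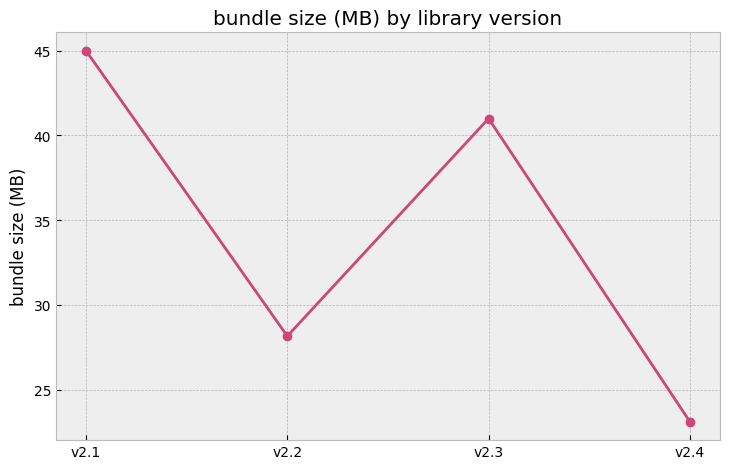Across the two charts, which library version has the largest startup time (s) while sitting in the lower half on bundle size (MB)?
v2.4

Chart 2 median bundle size (MB) ≈ 35; below-median library versions: v2.2, v2.4. Among those, v2.4 has the highest startup time (s) (≈ 12).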